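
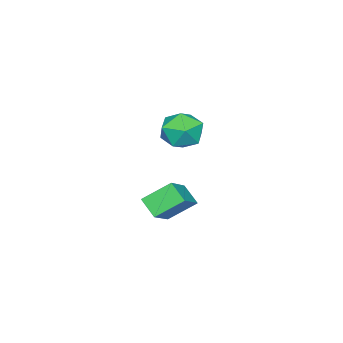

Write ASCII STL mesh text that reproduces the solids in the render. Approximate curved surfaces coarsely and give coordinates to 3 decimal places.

solid 
facet normal -0.815 -0.132 -0.564
outer loop
vertex 0.498 3.034 -2.045
vertex 0.865 4.009 -2.805
vertex 1.411 1.874 -3.093
endloop
endfacet
facet normal -0.284 -0.756 0.589
outer loop
vertex 3.115 2.151 -1.915
vertex 0.498 3.034 -2.045
vertex 1.411 1.874 -3.093
endloop
endfacet
facet normal -0.815 -0.132 -0.564
outer loop
vertex 1.411 1.874 -3.093
vertex 0.865 4.009 -2.805
vertex 1.778 2.85 -3.853
endloop
endfacet
facet normal 0.504 -0.641 -0.579
outer loop
vertex 1.778 2.85 -3.853
vertex 3.115 2.151 -1.915
vertex 1.411 1.874 -3.093
endloop
endfacet
facet normal -0.504 0.641 0.579
outer loop
vertex 0.498 3.034 -2.045
vertex 2.569 4.286 -1.627
vertex 0.865 4.009 -2.805
endloop
endfacet
facet normal -0.285 -0.757 0.589
outer loop
vertex 2.202 3.31 -0.867
vertex 0.498 3.034 -2.045
vertex 3.115 2.151 -1.915
endloop
endfacet
facet normal -0.504 0.641 0.579
outer loop
vertex 2.202 3.31 -0.867
vertex 2.569 4.286 -1.627
vertex 0.498 3.034 -2.045
endloop
endfacet
facet normal 0.284 0.756 -0.589
outer loop
vertex 0.865 4.009 -2.805
vertex 2.569 4.286 -1.627
vertex 1.778 2.85 -3.853
endloop
endfacet
facet normal 0.504 -0.641 -0.579
outer loop
vertex 3.482 3.126 -2.675
vertex 3.115 2.151 -1.915
vertex 1.778 2.85 -3.853
endloop
endfacet
facet normal 0.285 0.756 -0.589
outer loop
vertex 1.778 2.85 -3.853
vertex 2.569 4.286 -1.627
vertex 3.482 3.126 -2.675
endloop
endfacet
facet normal 0.815 0.133 0.564
outer loop
vertex 3.482 3.126 -2.675
vertex 2.202 3.31 -0.867
vertex 3.115 2.151 -1.915
endloop
endfacet
facet normal 0.815 0.132 0.564
outer loop
vertex 2.569 4.286 -1.627
vertex 2.202 3.31 -0.867
vertex 3.482 3.126 -2.675
endloop
endfacet
facet normal 0.215 0.952 0.216
outer loop
vertex 2.567 5.031 2.578
vertex 1.956 4.928 3.641
vertex 3.157 4.667 3.594
endloop
endfacet
facet normal 0.727 0.661 -0.186
outer loop
vertex 2.567 5.031 2.578
vertex 3.157 4.667 3.594
vertex 3.385 4.114 2.519
endloop
endfacet
facet normal 0.429 0.433 -0.793
outer loop
vertex 2.567 5.031 2.578
vertex 3.385 4.114 2.519
vertex 2.324 4.033 1.901
endloop
endfacet
facet normal -0.269 0.585 -0.766
outer loop
vertex 2.567 5.031 2.578
vertex 2.324 4.033 1.901
vertex 1.441 4.536 2.595
endloop
endfacet
facet normal -0.400 0.905 -0.142
outer loop
vertex 2.567 5.031 2.578
vertex 1.441 4.536 2.595
vertex 1.956 4.928 3.641
endloop
endfacet
facet normal 0.983 0.092 0.161
outer loop
vertex 3.385 4.114 2.519
vertex 3.157 4.667 3.594
vertex 3.279 3.444 3.545
endloop
endfacet
facet normal 0.154 0.564 0.811
outer loop
vertex 3.157 4.667 3.594
vertex 1.956 4.928 3.641
vertex 2.396 3.947 4.239
endloop
endfacet
facet normal -0.842 0.488 0.232
outer loop
vertex 1.956 4.928 3.641
vertex 1.441 4.536 2.595
vertex 1.335 3.866 3.621
endloop
endfacet
facet normal -0.629 -0.032 -0.777
outer loop
vertex 1.441 4.536 2.595
vertex 2.324 4.033 1.901
vertex 1.563 3.313 2.546
endloop
endfacet
facet normal 0.499 -0.277 -0.821
outer loop
vertex 2.324 4.033 1.901
vertex 3.385 4.114 2.519
vertex 2.764 3.052 2.499
endloop
endfacet
facet normal 0.269 -0.585 0.766
outer loop
vertex 2.153 2.949 3.562
vertex 3.279 3.444 3.545
vertex 2.396 3.947 4.239
endloop
endfacet
facet normal -0.429 -0.433 0.793
outer loop
vertex 2.153 2.949 3.562
vertex 2.396 3.947 4.239
vertex 1.335 3.866 3.621
endloop
endfacet
facet normal -0.727 -0.661 0.186
outer loop
vertex 2.153 2.949 3.562
vertex 1.335 3.866 3.621
vertex 1.563 3.313 2.546
endloop
endfacet
facet normal -0.215 -0.952 -0.216
outer loop
vertex 2.153 2.949 3.562
vertex 1.563 3.313 2.546
vertex 2.764 3.052 2.499
endloop
endfacet
facet normal 0.400 -0.905 0.142
outer loop
vertex 2.153 2.949 3.562
vertex 2.764 3.052 2.499
vertex 3.279 3.444 3.545
endloop
endfacet
facet normal 0.629 0.032 0.777
outer loop
vertex 2.396 3.947 4.239
vertex 3.279 3.444 3.545
vertex 3.157 4.667 3.594
endloop
endfacet
facet normal -0.499 0.277 0.821
outer loop
vertex 1.335 3.866 3.621
vertex 2.396 3.947 4.239
vertex 1.956 4.928 3.641
endloop
endfacet
facet normal -0.983 -0.092 -0.161
outer loop
vertex 1.563 3.313 2.546
vertex 1.335 3.866 3.621
vertex 1.441 4.536 2.595
endloop
endfacet
facet normal -0.154 -0.564 -0.811
outer loop
vertex 2.764 3.052 2.499
vertex 1.563 3.313 2.546
vertex 2.324 4.033 1.901
endloop
endfacet
facet normal 0.842 -0.488 -0.232
outer loop
vertex 3.279 3.444 3.545
vertex 2.764 3.052 2.499
vertex 3.385 4.114 2.519
endloop
endfacet

endsolid


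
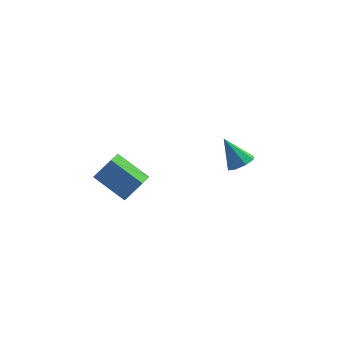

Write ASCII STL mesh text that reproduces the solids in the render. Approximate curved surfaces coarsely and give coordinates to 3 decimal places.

solid 
facet normal -0.611 -0.080 -0.788
outer loop
vertex -3.981 -3.913 1.264
vertex -3.571 -2.89 0.842
vertex -2.479 -4.95 0.205
endloop
endfacet
facet normal -0.347 -0.867 0.358
outer loop
vertex -1.569 -4.83 1.378
vertex -3.981 -3.913 1.264
vertex -2.479 -4.95 0.205
endloop
endfacet
facet normal -0.611 -0.080 -0.787
outer loop
vertex -2.479 -4.95 0.205
vertex -3.571 -2.89 0.842
vertex -2.07 -3.927 -0.217
endloop
endfacet
facet normal 0.712 -0.492 -0.502
outer loop
vertex -2.07 -3.927 -0.217
vertex -1.569 -4.83 1.378
vertex -2.479 -4.95 0.205
endloop
endfacet
facet normal -0.711 0.492 0.502
outer loop
vertex -3.981 -3.913 1.264
vertex -2.661 -2.77 2.015
vertex -3.571 -2.89 0.842
endloop
endfacet
facet normal -0.347 -0.867 0.358
outer loop
vertex -3.07 -3.793 2.437
vertex -3.981 -3.913 1.264
vertex -1.569 -4.83 1.378
endloop
endfacet
facet normal -0.711 0.492 0.502
outer loop
vertex -3.07 -3.793 2.437
vertex -2.661 -2.77 2.015
vertex -3.981 -3.913 1.264
endloop
endfacet
facet normal 0.347 0.867 -0.358
outer loop
vertex -3.571 -2.89 0.842
vertex -2.661 -2.77 2.015
vertex -2.07 -3.927 -0.217
endloop
endfacet
facet normal 0.711 -0.492 -0.502
outer loop
vertex -1.159 -3.807 0.956
vertex -1.569 -4.83 1.378
vertex -2.07 -3.927 -0.217
endloop
endfacet
facet normal 0.346 0.867 -0.358
outer loop
vertex -2.07 -3.927 -0.217
vertex -2.661 -2.77 2.015
vertex -1.159 -3.807 0.956
endloop
endfacet
facet normal 0.611 0.080 0.788
outer loop
vertex -1.159 -3.807 0.956
vertex -3.07 -3.793 2.437
vertex -1.569 -4.83 1.378
endloop
endfacet
facet normal 0.611 0.081 0.788
outer loop
vertex -2.661 -2.77 2.015
vertex -3.07 -3.793 2.437
vertex -1.159 -3.807 0.956
endloop
endfacet
facet normal 0.455 -0.416 -0.787
outer loop
vertex 4.565 -0.795 -0.747
vertex 3.932 -0.567 -1.233
vertex 4.65 -0.22 -1.002
endloop
endfacet
facet normal 0.641 0.230 0.732
outer loop
vertex 4.565 -0.795 -0.747
vertex 4.65 -0.22 -1.002
vertex 3.088 0.207 0.233
endloop
endfacet
facet normal 0.455 -0.417 -0.787
outer loop
vertex 4.65 -0.22 -1.002
vertex 3.932 -0.567 -1.233
vertex 4.314 0.152 -1.393
endloop
endfacet
facet normal 0.490 0.802 0.342
outer loop
vertex 4.65 -0.22 -1.002
vertex 4.314 0.152 -1.393
vertex 3.088 0.207 0.233
endloop
endfacet
facet normal 0.454 -0.416 -0.788
outer loop
vertex 4.314 0.152 -1.393
vertex 3.932 -0.567 -1.233
vertex 3.755 0.103 -1.689
endloop
endfacet
facet normal -0.050 0.996 -0.071
outer loop
vertex 4.314 0.152 -1.393
vertex 3.755 0.103 -1.689
vertex 3.088 0.207 0.233
endloop
endfacet
facet normal 0.454 -0.416 -0.788
outer loop
vertex 3.755 0.103 -1.689
vertex 3.932 -0.567 -1.233
vertex 3.299 -0.339 -1.718
endloop
endfacet
facet normal -0.662 0.700 -0.268
outer loop
vertex 3.755 0.103 -1.689
vertex 3.299 -0.339 -1.718
vertex 3.088 0.207 0.233
endloop
endfacet
facet normal 0.454 -0.416 -0.788
outer loop
vertex 3.299 -0.339 -1.718
vertex 3.932 -0.567 -1.233
vertex 3.214 -0.914 -1.463
endloop
endfacet
facet normal -0.987 0.088 -0.131
outer loop
vertex 3.299 -0.339 -1.718
vertex 3.214 -0.914 -1.463
vertex 3.088 0.207 0.233
endloop
endfacet
facet normal 0.454 -0.416 -0.788
outer loop
vertex 3.214 -0.914 -1.463
vertex 3.932 -0.567 -1.233
vertex 3.55 -1.286 -1.073
endloop
endfacet
facet normal -0.836 -0.484 0.258
outer loop
vertex 3.214 -0.914 -1.463
vertex 3.55 -1.286 -1.073
vertex 3.088 0.207 0.233
endloop
endfacet
facet normal 0.454 -0.417 -0.788
outer loop
vertex 3.55 -1.286 -1.073
vertex 3.932 -0.567 -1.233
vertex 4.11 -1.237 -0.776
endloop
endfacet
facet normal -0.297 -0.679 0.671
outer loop
vertex 3.55 -1.286 -1.073
vertex 4.11 -1.237 -0.776
vertex 3.088 0.207 0.233
endloop
endfacet
facet normal 0.455 -0.416 -0.787
outer loop
vertex 4.11 -1.237 -0.776
vertex 3.932 -0.567 -1.233
vertex 4.565 -0.795 -0.747
endloop
endfacet
facet normal 0.316 -0.383 0.868
outer loop
vertex 4.11 -1.237 -0.776
vertex 4.565 -0.795 -0.747
vertex 3.088 0.207 0.233
endloop
endfacet

endsolid


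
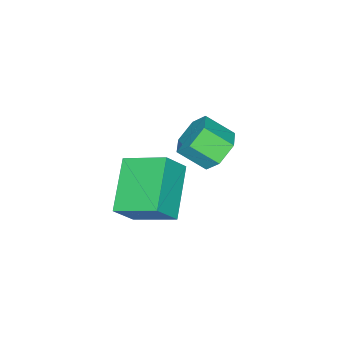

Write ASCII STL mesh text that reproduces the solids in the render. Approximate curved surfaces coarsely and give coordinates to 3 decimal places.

solid 
facet normal -0.781 -0.411 0.470
outer loop
vertex -0.349 -2.616 1.15
vertex -0.706 -1.157 1.831
vertex -1.028 -2.36 0.245
endloop
endfacet
facet normal 0.217 -0.885 -0.413
outer loop
vertex 0.526 -1.543 -0.691
vertex -0.349 -2.616 1.15
vertex -1.028 -2.36 0.245
endloop
endfacet
facet normal -0.781 -0.411 0.470
outer loop
vertex -1.028 -2.36 0.245
vertex -0.706 -1.157 1.831
vertex -1.385 -0.901 0.927
endloop
endfacet
facet normal -0.586 0.221 -0.780
outer loop
vertex -1.385 -0.901 0.927
vertex 0.526 -1.543 -0.691
vertex -1.028 -2.36 0.245
endloop
endfacet
facet normal 0.586 -0.221 0.780
outer loop
vertex -0.349 -2.616 1.15
vertex 0.848 -0.34 0.895
vertex -0.706 -1.157 1.831
endloop
endfacet
facet normal 0.216 -0.885 -0.413
outer loop
vertex 1.205 -1.799 0.213
vertex -0.349 -2.616 1.15
vertex 0.526 -1.543 -0.691
endloop
endfacet
facet normal 0.586 -0.221 0.779
outer loop
vertex 1.205 -1.799 0.213
vertex 0.848 -0.34 0.895
vertex -0.349 -2.616 1.15
endloop
endfacet
facet normal -0.216 0.885 0.413
outer loop
vertex -0.706 -1.157 1.831
vertex 0.848 -0.34 0.895
vertex -1.385 -0.901 0.927
endloop
endfacet
facet normal -0.586 0.221 -0.780
outer loop
vertex 0.169 -0.084 -0.01
vertex 0.526 -1.543 -0.691
vertex -1.385 -0.901 0.927
endloop
endfacet
facet normal -0.216 0.885 0.413
outer loop
vertex -1.385 -0.901 0.927
vertex 0.848 -0.34 0.895
vertex 0.169 -0.084 -0.01
endloop
endfacet
facet normal 0.781 0.411 -0.470
outer loop
vertex 0.169 -0.084 -0.01
vertex 1.205 -1.799 0.213
vertex 0.526 -1.543 -0.691
endloop
endfacet
facet normal 0.781 0.411 -0.470
outer loop
vertex 0.848 -0.34 0.895
vertex 1.205 -1.799 0.213
vertex 0.169 -0.084 -0.01
endloop
endfacet
facet normal -0.325 0.739 -0.590
outer loop
vertex -2.75 -0.587 0.11
vertex -3.429 -1.029 -0.07
vertex -3.43 -0.512 0.579
endloop
endfacet
facet normal 0.471 0.668 0.576
outer loop
vertex -2.75 -0.587 0.11
vertex -3.43 -0.512 0.579
vertex -2.352 -1.488 0.829
endloop
endfacet
facet normal 0.471 0.668 0.576
outer loop
vertex -2.352 -1.488 0.829
vertex -3.43 -0.512 0.579
vertex -3.033 -1.413 1.299
endloop
endfacet
facet normal 0.326 -0.738 0.590
outer loop
vertex -2.352 -1.488 0.829
vertex -3.033 -1.413 1.299
vertex -3.031 -1.931 0.65
endloop
endfacet
facet normal -0.327 0.739 -0.589
outer loop
vertex -3.43 -0.512 0.579
vertex -3.429 -1.029 -0.07
vertex -4.109 -0.955 0.4
endloop
endfacet
facet normal -0.474 0.413 0.778
outer loop
vertex -3.43 -0.512 0.579
vertex -4.109 -0.955 0.4
vertex -3.033 -1.413 1.299
endloop
endfacet
facet normal -0.475 0.412 0.778
outer loop
vertex -3.033 -1.413 1.299
vertex -4.109 -0.955 0.4
vertex -3.712 -1.856 1.119
endloop
endfacet
facet normal 0.325 -0.739 0.590
outer loop
vertex -3.033 -1.413 1.299
vertex -3.712 -1.856 1.119
vertex -3.031 -1.931 0.65
endloop
endfacet
facet normal -0.327 0.739 -0.589
outer loop
vertex -4.109 -0.955 0.4
vertex -3.429 -1.029 -0.07
vertex -4.108 -1.472 -0.249
endloop
endfacet
facet normal -0.945 -0.255 0.202
outer loop
vertex -4.109 -0.955 0.4
vertex -4.108 -1.472 -0.249
vertex -3.712 -1.856 1.119
endloop
endfacet
facet normal -0.945 -0.257 0.202
outer loop
vertex -3.712 -1.856 1.119
vertex -4.108 -1.472 -0.249
vertex -3.71 -2.373 0.47
endloop
endfacet
facet normal 0.325 -0.739 0.590
outer loop
vertex -3.712 -1.856 1.119
vertex -3.71 -2.373 0.47
vertex -3.031 -1.931 0.65
endloop
endfacet
facet normal -0.326 0.738 -0.590
outer loop
vertex -4.108 -1.472 -0.249
vertex -3.429 -1.029 -0.07
vertex -3.427 -1.547 -0.719
endloop
endfacet
facet normal -0.471 -0.668 -0.576
outer loop
vertex -4.108 -1.472 -0.249
vertex -3.427 -1.547 -0.719
vertex -3.71 -2.373 0.47
endloop
endfacet
facet normal -0.471 -0.668 -0.576
outer loop
vertex -3.71 -2.373 0.47
vertex -3.427 -1.547 -0.719
vertex -3.03 -2.448 0.001
endloop
endfacet
facet normal 0.325 -0.739 0.590
outer loop
vertex -3.71 -2.373 0.47
vertex -3.03 -2.448 0.001
vertex -3.031 -1.931 0.65
endloop
endfacet
facet normal -0.325 0.739 -0.590
outer loop
vertex -3.427 -1.547 -0.719
vertex -3.429 -1.029 -0.07
vertex -2.748 -1.104 -0.539
endloop
endfacet
facet normal 0.475 -0.412 -0.778
outer loop
vertex -3.427 -1.547 -0.719
vertex -2.748 -1.104 -0.539
vertex -3.03 -2.448 0.001
endloop
endfacet
facet normal 0.474 -0.412 -0.778
outer loop
vertex -3.03 -2.448 0.001
vertex -2.748 -1.104 -0.539
vertex -2.351 -2.005 0.18
endloop
endfacet
facet normal 0.327 -0.739 0.589
outer loop
vertex -3.03 -2.448 0.001
vertex -2.351 -2.005 0.18
vertex -3.031 -1.931 0.65
endloop
endfacet
facet normal -0.325 0.739 -0.590
outer loop
vertex -2.748 -1.104 -0.539
vertex -3.429 -1.029 -0.07
vertex -2.75 -0.587 0.11
endloop
endfacet
facet normal 0.945 0.256 -0.201
outer loop
vertex -2.748 -1.104 -0.539
vertex -2.75 -0.587 0.11
vertex -2.351 -2.005 0.18
endloop
endfacet
facet normal 0.945 0.256 -0.202
outer loop
vertex -2.351 -2.005 0.18
vertex -2.75 -0.587 0.11
vertex -2.352 -1.488 0.829
endloop
endfacet
facet normal 0.327 -0.739 0.589
outer loop
vertex -2.351 -2.005 0.18
vertex -2.352 -1.488 0.829
vertex -3.031 -1.931 0.65
endloop
endfacet

endsolid


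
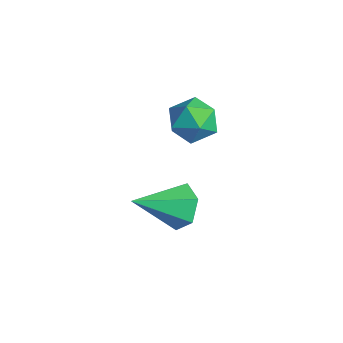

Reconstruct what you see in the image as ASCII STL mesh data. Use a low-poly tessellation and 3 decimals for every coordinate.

solid 
facet normal 0.093 0.871 -0.483
outer loop
vertex -2.199 1.591 0.355
vertex -2.655 1.287 -0.281
vertex -3.035 1.681 0.357
endloop
endfacet
facet normal 0.016 0.123 0.992
outer loop
vertex -2.199 1.591 0.355
vertex -3.035 1.681 0.357
vertex -2.825 -0.307 0.601
endloop
endfacet
facet normal 0.093 0.871 -0.482
outer loop
vertex -3.035 1.681 0.357
vertex -2.655 1.287 -0.281
vertex -3.491 1.377 -0.28
endloop
endfacet
facet normal -0.810 -0.014 0.586
outer loop
vertex -3.035 1.681 0.357
vertex -3.491 1.377 -0.28
vertex -2.825 -0.307 0.601
endloop
endfacet
facet normal 0.093 0.871 -0.482
outer loop
vertex -3.491 1.377 -0.28
vertex -2.655 1.287 -0.281
vertex -3.111 0.983 -0.918
endloop
endfacet
facet normal -0.859 -0.459 -0.228
outer loop
vertex -3.491 1.377 -0.28
vertex -3.111 0.983 -0.918
vertex -2.825 -0.307 0.601
endloop
endfacet
facet normal 0.092 0.871 -0.482
outer loop
vertex -3.111 0.983 -0.918
vertex -2.655 1.287 -0.281
vertex -2.276 0.894 -0.919
endloop
endfacet
facet normal -0.083 -0.767 -0.636
outer loop
vertex -3.111 0.983 -0.918
vertex -2.276 0.894 -0.919
vertex -2.825 -0.307 0.601
endloop
endfacet
facet normal 0.092 0.871 -0.482
outer loop
vertex -2.276 0.894 -0.919
vertex -2.655 1.287 -0.281
vertex -1.82 1.198 -0.283
endloop
endfacet
facet normal 0.741 -0.630 -0.230
outer loop
vertex -2.276 0.894 -0.919
vertex -1.82 1.198 -0.283
vertex -2.825 -0.307 0.601
endloop
endfacet
facet normal 0.092 0.871 -0.482
outer loop
vertex -1.82 1.198 -0.283
vertex -2.655 1.287 -0.281
vertex -2.199 1.591 0.355
endloop
endfacet
facet normal 0.791 -0.185 0.584
outer loop
vertex -1.82 1.198 -0.283
vertex -2.199 1.591 0.355
vertex -2.825 -0.307 0.601
endloop
endfacet
facet normal -0.966 0.034 0.255
outer loop
vertex -3.875 2.088 2.937
vertex -3.75 1.446 3.498
vertex -3.654 2.264 3.752
endloop
endfacet
facet normal -0.733 0.678 0.052
outer loop
vertex -3.875 2.088 2.937
vertex -3.654 2.264 3.752
vertex -3.294 2.703 3.103
endloop
endfacet
facet normal -0.484 0.623 -0.615
outer loop
vertex -3.875 2.088 2.937
vertex -3.294 2.703 3.103
vertex -3.167 2.156 2.449
endloop
endfacet
facet normal -0.563 -0.055 -0.825
outer loop
vertex -3.875 2.088 2.937
vertex -3.167 2.156 2.449
vertex -3.449 1.379 2.693
endloop
endfacet
facet normal -0.861 -0.419 -0.287
outer loop
vertex -3.875 2.088 2.937
vertex -3.449 1.379 2.693
vertex -3.75 1.446 3.498
endloop
endfacet
facet normal -0.189 0.859 0.476
outer loop
vertex -3.294 2.703 3.103
vertex -3.654 2.264 3.752
vertex -2.811 2.441 3.767
endloop
endfacet
facet normal -0.567 -0.183 0.803
outer loop
vertex -3.654 2.264 3.752
vertex -3.75 1.446 3.498
vertex -3.093 1.664 4.011
endloop
endfacet
facet normal -0.397 -0.915 -0.072
outer loop
vertex -3.75 1.446 3.498
vertex -3.449 1.379 2.693
vertex -2.966 1.117 3.357
endloop
endfacet
facet normal 0.085 -0.327 -0.941
outer loop
vertex -3.449 1.379 2.693
vertex -3.167 2.156 2.449
vertex -2.606 1.556 2.708
endloop
endfacet
facet normal 0.215 0.769 -0.602
outer loop
vertex -3.167 2.156 2.449
vertex -3.294 2.703 3.103
vertex -2.51 2.374 2.962
endloop
endfacet
facet normal 0.563 0.055 0.825
outer loop
vertex -2.385 1.732 3.523
vertex -2.811 2.441 3.767
vertex -3.093 1.664 4.011
endloop
endfacet
facet normal 0.484 -0.623 0.615
outer loop
vertex -2.385 1.732 3.523
vertex -3.093 1.664 4.011
vertex -2.966 1.117 3.357
endloop
endfacet
facet normal 0.733 -0.678 -0.052
outer loop
vertex -2.385 1.732 3.523
vertex -2.966 1.117 3.357
vertex -2.606 1.556 2.708
endloop
endfacet
facet normal 0.966 -0.034 -0.255
outer loop
vertex -2.385 1.732 3.523
vertex -2.606 1.556 2.708
vertex -2.51 2.374 2.962
endloop
endfacet
facet normal 0.861 0.419 0.287
outer loop
vertex -2.385 1.732 3.523
vertex -2.51 2.374 2.962
vertex -2.811 2.441 3.767
endloop
endfacet
facet normal -0.085 0.327 0.941
outer loop
vertex -3.093 1.664 4.011
vertex -2.811 2.441 3.767
vertex -3.654 2.264 3.752
endloop
endfacet
facet normal -0.215 -0.769 0.602
outer loop
vertex -2.966 1.117 3.357
vertex -3.093 1.664 4.011
vertex -3.75 1.446 3.498
endloop
endfacet
facet normal 0.189 -0.859 -0.476
outer loop
vertex -2.606 1.556 2.708
vertex -2.966 1.117 3.357
vertex -3.449 1.379 2.693
endloop
endfacet
facet normal 0.567 0.183 -0.803
outer loop
vertex -2.51 2.374 2.962
vertex -2.606 1.556 2.708
vertex -3.167 2.156 2.449
endloop
endfacet
facet normal 0.397 0.915 0.072
outer loop
vertex -2.811 2.441 3.767
vertex -2.51 2.374 2.962
vertex -3.294 2.703 3.103
endloop
endfacet

endsolid


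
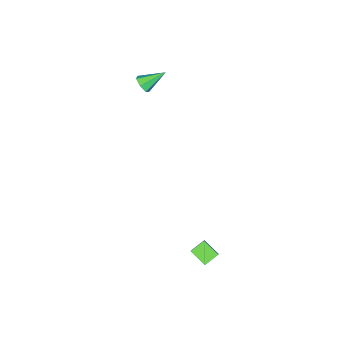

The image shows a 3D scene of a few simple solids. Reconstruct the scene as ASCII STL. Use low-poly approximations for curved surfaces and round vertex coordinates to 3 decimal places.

solid 
facet normal 0.576 -0.617 -0.536
outer loop
vertex -1.954 -3.1 1.04
vertex -2.31 -3.498 1.116
vertex -2.292 -3.135 0.717
endloop
endfacet
facet normal 0.163 0.948 -0.273
outer loop
vertex -1.954 -3.1 1.04
vertex -2.292 -3.135 0.717
vertex -3.07 -2.682 1.824
endloop
endfacet
facet normal 0.574 -0.618 -0.537
outer loop
vertex -2.292 -3.135 0.717
vertex -2.31 -3.498 1.116
vertex -2.644 -3.443 0.695
endloop
endfacet
facet normal -0.502 0.617 -0.606
outer loop
vertex -2.292 -3.135 0.717
vertex -2.644 -3.443 0.695
vertex -3.07 -2.682 1.824
endloop
endfacet
facet normal 0.575 -0.618 -0.537
outer loop
vertex -2.644 -3.443 0.695
vertex -2.31 -3.498 1.116
vertex -2.745 -3.793 0.99
endloop
endfacet
facet normal -0.939 -0.018 -0.343
outer loop
vertex -2.644 -3.443 0.695
vertex -2.745 -3.793 0.99
vertex -3.07 -2.682 1.824
endloop
endfacet
facet normal 0.575 -0.618 -0.536
outer loop
vertex -2.745 -3.793 0.99
vertex -2.31 -3.498 1.116
vertex -2.519 -3.921 1.38
endloop
endfacet
facet normal -0.819 -0.478 0.318
outer loop
vertex -2.745 -3.793 0.99
vertex -2.519 -3.921 1.38
vertex -3.07 -2.682 1.824
endloop
endfacet
facet normal 0.576 -0.618 -0.534
outer loop
vertex -2.519 -3.921 1.38
vertex -2.31 -3.498 1.116
vertex -2.136 -3.73 1.572
endloop
endfacet
facet normal -0.232 -0.418 0.878
outer loop
vertex -2.519 -3.921 1.38
vertex -2.136 -3.73 1.572
vertex -3.07 -2.682 1.824
endloop
endfacet
facet normal 0.575 -0.620 -0.535
outer loop
vertex -2.136 -3.73 1.572
vertex -2.31 -3.498 1.116
vertex -1.884 -3.365 1.42
endloop
endfacet
facet normal 0.381 0.119 0.917
outer loop
vertex -2.136 -3.73 1.572
vertex -1.884 -3.365 1.42
vertex -3.07 -2.682 1.824
endloop
endfacet
facet normal 0.576 -0.617 -0.536
outer loop
vertex -1.884 -3.365 1.42
vertex -2.31 -3.498 1.116
vertex -1.954 -3.1 1.04
endloop
endfacet
facet normal 0.556 0.726 0.404
outer loop
vertex -1.884 -3.365 1.42
vertex -1.954 -3.1 1.04
vertex -3.07 -2.682 1.824
endloop
endfacet
facet normal -0.593 -0.319 -0.739
outer loop
vertex 2.471 2.726 -3.411
vertex 2.607 3.545 -3.873
vertex 3.105 2.411 -3.784
endloop
endfacet
facet normal -0.142 -0.862 0.487
outer loop
vertex 3.633 2.695 -3.127
vertex 2.471 2.726 -3.411
vertex 3.105 2.411 -3.784
endloop
endfacet
facet normal -0.594 -0.319 -0.739
outer loop
vertex 3.105 2.411 -3.784
vertex 2.607 3.545 -3.873
vertex 3.24 3.23 -4.246
endloop
endfacet
facet normal 0.792 -0.394 -0.466
outer loop
vertex 3.24 3.23 -4.246
vertex 3.633 2.695 -3.127
vertex 3.105 2.411 -3.784
endloop
endfacet
facet normal -0.792 0.394 0.466
outer loop
vertex 2.471 2.726 -3.411
vertex 3.135 3.829 -3.216
vertex 2.607 3.545 -3.873
endloop
endfacet
facet normal -0.142 -0.862 0.487
outer loop
vertex 3.0 3.01 -2.754
vertex 2.471 2.726 -3.411
vertex 3.633 2.695 -3.127
endloop
endfacet
facet normal -0.792 0.394 0.467
outer loop
vertex 3.0 3.01 -2.754
vertex 3.135 3.829 -3.216
vertex 2.471 2.726 -3.411
endloop
endfacet
facet normal 0.142 0.862 -0.487
outer loop
vertex 2.607 3.545 -3.873
vertex 3.135 3.829 -3.216
vertex 3.24 3.23 -4.246
endloop
endfacet
facet normal 0.791 -0.395 -0.467
outer loop
vertex 3.769 3.514 -3.589
vertex 3.633 2.695 -3.127
vertex 3.24 3.23 -4.246
endloop
endfacet
facet normal 0.142 0.862 -0.487
outer loop
vertex 3.24 3.23 -4.246
vertex 3.135 3.829 -3.216
vertex 3.769 3.514 -3.589
endloop
endfacet
facet normal 0.594 0.318 0.739
outer loop
vertex 3.769 3.514 -3.589
vertex 3.0 3.01 -2.754
vertex 3.633 2.695 -3.127
endloop
endfacet
facet normal 0.593 0.319 0.739
outer loop
vertex 3.135 3.829 -3.216
vertex 3.0 3.01 -2.754
vertex 3.769 3.514 -3.589
endloop
endfacet

endsolid


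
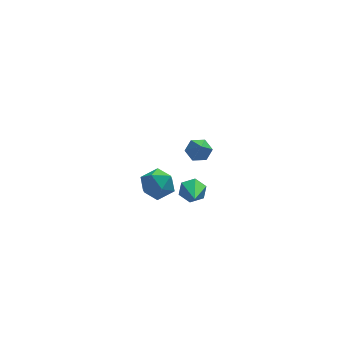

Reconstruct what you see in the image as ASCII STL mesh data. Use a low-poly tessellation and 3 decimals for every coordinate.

solid 
facet normal -0.987 0.043 -0.153
outer loop
vertex -2.19 1.494 -4.262
vertex -2.328 0.901 -3.538
vertex -2.311 1.835 -3.388
endloop
endfacet
facet normal -0.673 0.653 -0.348
outer loop
vertex -2.19 1.494 -4.262
vertex -2.311 1.835 -3.388
vertex -1.653 2.211 -3.956
endloop
endfacet
facet normal -0.186 0.500 -0.846
outer loop
vertex -2.19 1.494 -4.262
vertex -1.653 2.211 -3.956
vertex -1.264 1.509 -4.457
endloop
endfacet
facet normal -0.199 -0.204 -0.959
outer loop
vertex -2.19 1.494 -4.262
vertex -1.264 1.509 -4.457
vertex -1.681 0.699 -4.198
endloop
endfacet
facet normal -0.694 -0.487 -0.531
outer loop
vertex -2.19 1.494 -4.262
vertex -1.681 0.699 -4.198
vertex -2.328 0.901 -3.538
endloop
endfacet
facet normal -0.333 0.917 0.221
outer loop
vertex -1.653 2.211 -3.956
vertex -2.311 1.835 -3.388
vertex -1.459 2.061 -3.042
endloop
endfacet
facet normal -0.841 -0.071 0.536
outer loop
vertex -2.311 1.835 -3.388
vertex -2.328 0.901 -3.538
vertex -1.876 1.251 -2.783
endloop
endfacet
facet normal -0.366 -0.928 -0.075
outer loop
vertex -2.328 0.901 -3.538
vertex -1.681 0.699 -4.198
vertex -1.487 0.549 -3.284
endloop
endfacet
facet normal 0.436 -0.470 -0.767
outer loop
vertex -1.681 0.699 -4.198
vertex -1.264 1.509 -4.457
vertex -0.829 0.925 -3.852
endloop
endfacet
facet normal 0.457 0.670 -0.584
outer loop
vertex -1.264 1.509 -4.457
vertex -1.653 2.211 -3.956
vertex -0.812 1.859 -3.702
endloop
endfacet
facet normal 0.199 0.204 0.959
outer loop
vertex -0.95 1.266 -2.978
vertex -1.459 2.061 -3.042
vertex -1.876 1.251 -2.783
endloop
endfacet
facet normal 0.186 -0.500 0.846
outer loop
vertex -0.95 1.266 -2.978
vertex -1.876 1.251 -2.783
vertex -1.487 0.549 -3.284
endloop
endfacet
facet normal 0.673 -0.653 0.348
outer loop
vertex -0.95 1.266 -2.978
vertex -1.487 0.549 -3.284
vertex -0.829 0.925 -3.852
endloop
endfacet
facet normal 0.987 -0.043 0.153
outer loop
vertex -0.95 1.266 -2.978
vertex -0.829 0.925 -3.852
vertex -0.812 1.859 -3.702
endloop
endfacet
facet normal 0.694 0.487 0.531
outer loop
vertex -0.95 1.266 -2.978
vertex -0.812 1.859 -3.702
vertex -1.459 2.061 -3.042
endloop
endfacet
facet normal -0.436 0.470 0.767
outer loop
vertex -1.876 1.251 -2.783
vertex -1.459 2.061 -3.042
vertex -2.311 1.835 -3.388
endloop
endfacet
facet normal -0.457 -0.670 0.584
outer loop
vertex -1.487 0.549 -3.284
vertex -1.876 1.251 -2.783
vertex -2.328 0.901 -3.538
endloop
endfacet
facet normal 0.333 -0.917 -0.221
outer loop
vertex -0.829 0.925 -3.852
vertex -1.487 0.549 -3.284
vertex -1.681 0.699 -4.198
endloop
endfacet
facet normal 0.841 0.071 -0.536
outer loop
vertex -0.812 1.859 -3.702
vertex -0.829 0.925 -3.852
vertex -1.264 1.509 -4.457
endloop
endfacet
facet normal 0.366 0.928 0.075
outer loop
vertex -1.459 2.061 -3.042
vertex -0.812 1.859 -3.702
vertex -1.653 2.211 -3.956
endloop
endfacet
facet normal 0.028 0.660 -0.750
outer loop
vertex 0.052 -2.116 2.494
vertex -0.29 -2.498 2.145
vertex -0.567 -2.076 2.506
endloop
endfacet
facet normal 0.047 0.462 0.886
outer loop
vertex 0.052 -2.116 2.494
vertex -0.567 -2.076 2.506
vertex -0.33 -3.422 3.195
endloop
endfacet
facet normal 0.029 0.661 -0.750
outer loop
vertex -0.567 -2.076 2.506
vertex -0.29 -2.498 2.145
vertex -0.909 -2.457 2.157
endloop
endfacet
facet normal -0.788 0.165 0.593
outer loop
vertex -0.567 -2.076 2.506
vertex -0.909 -2.457 2.157
vertex -0.33 -3.422 3.195
endloop
endfacet
facet normal 0.029 0.661 -0.750
outer loop
vertex -0.909 -2.457 2.157
vertex -0.29 -2.498 2.145
vertex -0.632 -2.879 1.796
endloop
endfacet
facet normal -0.845 -0.534 -0.025
outer loop
vertex -0.909 -2.457 2.157
vertex -0.632 -2.879 1.796
vertex -0.33 -3.422 3.195
endloop
endfacet
facet normal 0.028 0.661 -0.750
outer loop
vertex -0.632 -2.879 1.796
vertex -0.29 -2.498 2.145
vertex -0.013 -2.919 1.784
endloop
endfacet
facet normal -0.067 -0.935 -0.348
outer loop
vertex -0.632 -2.879 1.796
vertex -0.013 -2.919 1.784
vertex -0.33 -3.422 3.195
endloop
endfacet
facet normal 0.028 0.661 -0.750
outer loop
vertex -0.013 -2.919 1.784
vertex -0.29 -2.498 2.145
vertex 0.329 -2.538 2.133
endloop
endfacet
facet normal 0.768 -0.639 -0.055
outer loop
vertex -0.013 -2.919 1.784
vertex 0.329 -2.538 2.133
vertex -0.33 -3.422 3.195
endloop
endfacet
facet normal 0.028 0.660 -0.750
outer loop
vertex 0.329 -2.538 2.133
vertex -0.29 -2.498 2.145
vertex 0.052 -2.116 2.494
endloop
endfacet
facet normal 0.825 0.060 0.562
outer loop
vertex 0.329 -2.538 2.133
vertex 0.052 -2.116 2.494
vertex -0.33 -3.422 3.195
endloop
endfacet
facet normal 0.098 0.863 -0.496
outer loop
vertex 0.116 -1.623 -2.173
vertex -0.358 -1.348 -1.788
vertex 0.286 -1.315 -1.603
endloop
endfacet
facet normal 0.901 -0.432 -0.035
outer loop
vertex 0.116 -1.623 -2.173
vertex 0.286 -1.315 -1.603
vertex -0.562 -3.152 -0.752
endloop
endfacet
facet normal 0.098 0.863 -0.495
outer loop
vertex 0.286 -1.315 -1.603
vertex -0.358 -1.348 -1.788
vertex -0.188 -1.04 -1.217
endloop
endfacet
facet normal 0.649 0.052 0.759
outer loop
vertex 0.286 -1.315 -1.603
vertex -0.188 -1.04 -1.217
vertex -0.562 -3.152 -0.752
endloop
endfacet
facet normal 0.098 0.863 -0.495
outer loop
vertex -0.188 -1.04 -1.217
vertex -0.358 -1.348 -1.788
vertex -0.831 -1.073 -1.402
endloop
endfacet
facet normal -0.279 0.253 0.926
outer loop
vertex -0.188 -1.04 -1.217
vertex -0.831 -1.073 -1.402
vertex -0.562 -3.152 -0.752
endloop
endfacet
facet normal 0.098 0.863 -0.495
outer loop
vertex -0.831 -1.073 -1.402
vertex -0.358 -1.348 -1.788
vertex -1.001 -1.381 -1.973
endloop
endfacet
facet normal -0.954 -0.030 0.300
outer loop
vertex -0.831 -1.073 -1.402
vertex -1.001 -1.381 -1.973
vertex -0.562 -3.152 -0.752
endloop
endfacet
facet normal 0.098 0.863 -0.495
outer loop
vertex -1.001 -1.381 -1.973
vertex -0.358 -1.348 -1.788
vertex -0.527 -1.656 -2.358
endloop
endfacet
facet normal -0.700 -0.515 -0.495
outer loop
vertex -1.001 -1.381 -1.973
vertex -0.527 -1.656 -2.358
vertex -0.562 -3.152 -0.752
endloop
endfacet
facet normal 0.098 0.863 -0.495
outer loop
vertex -0.527 -1.656 -2.358
vertex -0.358 -1.348 -1.788
vertex 0.116 -1.623 -2.173
endloop
endfacet
facet normal 0.227 -0.715 -0.661
outer loop
vertex -0.527 -1.656 -2.358
vertex 0.116 -1.623 -2.173
vertex -0.562 -3.152 -0.752
endloop
endfacet

endsolid


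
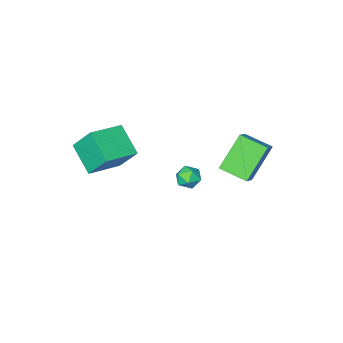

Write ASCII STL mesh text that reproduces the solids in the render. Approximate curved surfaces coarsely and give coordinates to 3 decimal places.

solid 
facet normal -0.972 -0.107 -0.211
outer loop
vertex 2.993 -1.129 1.037
vertex 2.598 -0.211 2.388
vertex 3.044 0.317 0.07
endloop
endfacet
facet normal 0.235 -0.546 -0.804
outer loop
vertex 4.802 0.511 0.452
vertex 2.993 -1.129 1.037
vertex 3.044 0.317 0.07
endloop
endfacet
facet normal -0.972 -0.107 -0.211
outer loop
vertex 3.044 0.317 0.07
vertex 2.598 -0.211 2.388
vertex 2.649 1.234 1.421
endloop
endfacet
facet normal 0.029 0.831 -0.556
outer loop
vertex 2.649 1.234 1.421
vertex 4.802 0.511 0.452
vertex 3.044 0.317 0.07
endloop
endfacet
facet normal -0.029 -0.831 0.556
outer loop
vertex 2.993 -1.129 1.037
vertex 4.356 -0.017 2.77
vertex 2.598 -0.211 2.388
endloop
endfacet
facet normal 0.235 -0.546 -0.804
outer loop
vertex 4.751 -0.934 1.419
vertex 2.993 -1.129 1.037
vertex 4.802 0.511 0.452
endloop
endfacet
facet normal -0.029 -0.831 0.556
outer loop
vertex 4.751 -0.934 1.419
vertex 4.356 -0.017 2.77
vertex 2.993 -1.129 1.037
endloop
endfacet
facet normal -0.235 0.546 0.804
outer loop
vertex 2.598 -0.211 2.388
vertex 4.356 -0.017 2.77
vertex 2.649 1.234 1.421
endloop
endfacet
facet normal 0.029 0.831 -0.556
outer loop
vertex 4.407 1.429 1.803
vertex 4.802 0.511 0.452
vertex 2.649 1.234 1.421
endloop
endfacet
facet normal -0.235 0.546 0.804
outer loop
vertex 2.649 1.234 1.421
vertex 4.356 -0.017 2.77
vertex 4.407 1.429 1.803
endloop
endfacet
facet normal 0.972 0.107 0.211
outer loop
vertex 4.407 1.429 1.803
vertex 4.751 -0.934 1.419
vertex 4.802 0.511 0.452
endloop
endfacet
facet normal 0.972 0.107 0.211
outer loop
vertex 4.356 -0.017 2.77
vertex 4.751 -0.934 1.419
vertex 4.407 1.429 1.803
endloop
endfacet
facet normal -0.001 0.861 0.509
outer loop
vertex -0.631 1.494 -1.871
vertex -0.36 1.169 -1.321
vertex 0.058 1.452 -1.798
endloop
endfacet
facet normal 0.080 0.978 -0.191
outer loop
vertex -0.631 1.494 -1.871
vertex 0.058 1.452 -1.798
vertex -0.231 1.354 -2.421
endloop
endfacet
facet normal -0.483 0.698 -0.529
outer loop
vertex -0.631 1.494 -1.871
vertex -0.231 1.354 -2.421
vertex -0.828 1.011 -2.329
endloop
endfacet
facet normal -0.912 0.408 -0.038
outer loop
vertex -0.631 1.494 -1.871
vertex -0.828 1.011 -2.329
vertex -0.907 0.897 -1.649
endloop
endfacet
facet normal -0.615 0.508 0.603
outer loop
vertex -0.631 1.494 -1.871
vertex -0.907 0.897 -1.649
vertex -0.36 1.169 -1.321
endloop
endfacet
facet normal 0.663 0.628 -0.407
outer loop
vertex -0.231 1.354 -2.421
vertex 0.058 1.452 -1.798
vertex 0.287 0.943 -2.211
endloop
endfacet
facet normal 0.531 0.439 0.725
outer loop
vertex 0.058 1.452 -1.798
vertex -0.36 1.169 -1.321
vertex 0.208 0.829 -1.531
endloop
endfacet
facet normal -0.461 -0.132 0.878
outer loop
vertex -0.36 1.169 -1.321
vertex -0.907 0.897 -1.649
vertex -0.389 0.486 -1.439
endloop
endfacet
facet normal -0.942 -0.295 -0.159
outer loop
vertex -0.907 0.897 -1.649
vertex -0.828 1.011 -2.329
vertex -0.678 0.388 -2.062
endloop
endfacet
facet normal -0.247 0.175 -0.953
outer loop
vertex -0.828 1.011 -2.329
vertex -0.231 1.354 -2.421
vertex -0.26 0.671 -2.539
endloop
endfacet
facet normal 0.912 -0.408 0.038
outer loop
vertex 0.011 0.346 -1.989
vertex 0.287 0.943 -2.211
vertex 0.208 0.829 -1.531
endloop
endfacet
facet normal 0.483 -0.698 0.529
outer loop
vertex 0.011 0.346 -1.989
vertex 0.208 0.829 -1.531
vertex -0.389 0.486 -1.439
endloop
endfacet
facet normal -0.080 -0.978 0.191
outer loop
vertex 0.011 0.346 -1.989
vertex -0.389 0.486 -1.439
vertex -0.678 0.388 -2.062
endloop
endfacet
facet normal 0.001 -0.861 -0.509
outer loop
vertex 0.011 0.346 -1.989
vertex -0.678 0.388 -2.062
vertex -0.26 0.671 -2.539
endloop
endfacet
facet normal 0.615 -0.508 -0.603
outer loop
vertex 0.011 0.346 -1.989
vertex -0.26 0.671 -2.539
vertex 0.287 0.943 -2.211
endloop
endfacet
facet normal 0.942 0.295 0.159
outer loop
vertex 0.208 0.829 -1.531
vertex 0.287 0.943 -2.211
vertex 0.058 1.452 -1.798
endloop
endfacet
facet normal 0.247 -0.175 0.953
outer loop
vertex -0.389 0.486 -1.439
vertex 0.208 0.829 -1.531
vertex -0.36 1.169 -1.321
endloop
endfacet
facet normal -0.663 -0.628 0.407
outer loop
vertex -0.678 0.388 -2.062
vertex -0.389 0.486 -1.439
vertex -0.907 0.897 -1.649
endloop
endfacet
facet normal -0.531 -0.439 -0.725
outer loop
vertex -0.26 0.671 -2.539
vertex -0.678 0.388 -2.062
vertex -0.828 1.011 -2.329
endloop
endfacet
facet normal 0.461 0.132 -0.878
outer loop
vertex 0.287 0.943 -2.211
vertex -0.26 0.671 -2.539
vertex -0.231 1.354 -2.421
endloop
endfacet
facet normal -0.623 -0.120 0.773
outer loop
vertex -1.44 3.363 2.353
vertex -2.112 4.588 2.002
vertex -2.15 2.784 1.691
endloop
endfacet
facet normal 0.467 -0.850 0.243
outer loop
vertex -0.868 3.032 0.098
vertex -1.44 3.363 2.353
vertex -2.15 2.784 1.691
endloop
endfacet
facet normal -0.623 -0.120 0.773
outer loop
vertex -2.15 2.784 1.691
vertex -2.112 4.588 2.002
vertex -2.822 4.009 1.34
endloop
endfacet
facet normal -0.628 -0.512 -0.585
outer loop
vertex -2.822 4.009 1.34
vertex -0.868 3.032 0.098
vertex -2.15 2.784 1.691
endloop
endfacet
facet normal 0.628 0.512 0.585
outer loop
vertex -1.44 3.363 2.353
vertex -0.83 4.836 0.409
vertex -2.112 4.588 2.002
endloop
endfacet
facet normal 0.467 -0.850 0.243
outer loop
vertex -0.158 3.611 0.76
vertex -1.44 3.363 2.353
vertex -0.868 3.032 0.098
endloop
endfacet
facet normal 0.628 0.512 0.585
outer loop
vertex -0.158 3.611 0.76
vertex -0.83 4.836 0.409
vertex -1.44 3.363 2.353
endloop
endfacet
facet normal -0.467 0.850 -0.243
outer loop
vertex -2.112 4.588 2.002
vertex -0.83 4.836 0.409
vertex -2.822 4.009 1.34
endloop
endfacet
facet normal -0.628 -0.512 -0.585
outer loop
vertex -1.54 4.257 -0.253
vertex -0.868 3.032 0.098
vertex -2.822 4.009 1.34
endloop
endfacet
facet normal -0.467 0.850 -0.243
outer loop
vertex -2.822 4.009 1.34
vertex -0.83 4.836 0.409
vertex -1.54 4.257 -0.253
endloop
endfacet
facet normal 0.623 0.120 -0.773
outer loop
vertex -1.54 4.257 -0.253
vertex -0.158 3.611 0.76
vertex -0.868 3.032 0.098
endloop
endfacet
facet normal 0.623 0.120 -0.773
outer loop
vertex -0.83 4.836 0.409
vertex -0.158 3.611 0.76
vertex -1.54 4.257 -0.253
endloop
endfacet

endsolid


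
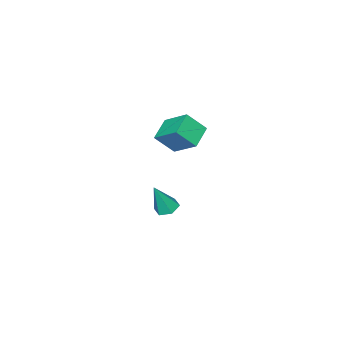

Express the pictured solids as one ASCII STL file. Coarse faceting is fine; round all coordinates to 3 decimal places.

solid 
facet normal -0.498 0.486 -0.718
outer loop
vertex -2.017 2.516 3.305
vertex -0.778 2.936 2.729
vertex -1.99 1.034 2.283
endloop
endfacet
facet normal -0.867 -0.294 0.403
outer loop
vertex -1.262 0.324 3.331
vertex -2.017 2.516 3.305
vertex -1.99 1.034 2.283
endloop
endfacet
facet normal -0.498 0.486 -0.718
outer loop
vertex -1.99 1.034 2.283
vertex -0.778 2.936 2.729
vertex -0.75 1.454 1.707
endloop
endfacet
facet normal 0.015 -0.823 -0.568
outer loop
vertex -0.75 1.454 1.707
vertex -1.262 0.324 3.331
vertex -1.99 1.034 2.283
endloop
endfacet
facet normal -0.015 0.823 0.568
outer loop
vertex -2.017 2.516 3.305
vertex -0.05 2.226 3.777
vertex -0.778 2.936 2.729
endloop
endfacet
facet normal -0.867 -0.294 0.402
outer loop
vertex -1.29 1.806 4.353
vertex -2.017 2.516 3.305
vertex -1.262 0.324 3.331
endloop
endfacet
facet normal -0.015 0.823 0.568
outer loop
vertex -1.29 1.806 4.353
vertex -0.05 2.226 3.777
vertex -2.017 2.516 3.305
endloop
endfacet
facet normal 0.867 0.294 -0.403
outer loop
vertex -0.778 2.936 2.729
vertex -0.05 2.226 3.777
vertex -0.75 1.454 1.707
endloop
endfacet
facet normal 0.015 -0.823 -0.568
outer loop
vertex -0.023 0.744 2.755
vertex -1.262 0.324 3.331
vertex -0.75 1.454 1.707
endloop
endfacet
facet normal 0.867 0.293 -0.403
outer loop
vertex -0.75 1.454 1.707
vertex -0.05 2.226 3.777
vertex -0.023 0.744 2.755
endloop
endfacet
facet normal 0.498 -0.486 0.718
outer loop
vertex -0.023 0.744 2.755
vertex -1.29 1.806 4.353
vertex -1.262 0.324 3.331
endloop
endfacet
facet normal 0.498 -0.486 0.718
outer loop
vertex -0.05 2.226 3.777
vertex -1.29 1.806 4.353
vertex -0.023 0.744 2.755
endloop
endfacet
facet normal -0.379 0.126 -0.917
outer loop
vertex -1.375 -0.223 -4.244
vertex -2.05 -0.287 -3.974
vertex -1.734 0.37 -4.014
endloop
endfacet
facet normal 0.863 0.503 0.049
outer loop
vertex -1.375 -0.223 -4.244
vertex -1.734 0.37 -4.014
vertex -1.31 -0.533 -2.186
endloop
endfacet
facet normal -0.379 0.127 -0.917
outer loop
vertex -1.734 0.37 -4.014
vertex -2.05 -0.287 -3.974
vertex -2.408 0.306 -3.744
endloop
endfacet
facet normal 0.085 0.901 0.425
outer loop
vertex -1.734 0.37 -4.014
vertex -2.408 0.306 -3.744
vertex -1.31 -0.533 -2.186
endloop
endfacet
facet normal -0.380 0.126 -0.916
outer loop
vertex -2.408 0.306 -3.744
vertex -2.05 -0.287 -3.974
vertex -2.725 -0.351 -3.703
endloop
endfacet
facet normal -0.660 0.360 0.659
outer loop
vertex -2.408 0.306 -3.744
vertex -2.725 -0.351 -3.703
vertex -1.31 -0.533 -2.186
endloop
endfacet
facet normal -0.380 0.126 -0.916
outer loop
vertex -2.725 -0.351 -3.703
vertex -2.05 -0.287 -3.974
vertex -2.367 -0.943 -3.933
endloop
endfacet
facet normal -0.629 -0.581 0.517
outer loop
vertex -2.725 -0.351 -3.703
vertex -2.367 -0.943 -3.933
vertex -1.31 -0.533 -2.186
endloop
endfacet
facet normal -0.380 0.126 -0.916
outer loop
vertex -2.367 -0.943 -3.933
vertex -2.05 -0.287 -3.974
vertex -1.692 -0.88 -4.204
endloop
endfacet
facet normal 0.148 -0.979 0.140
outer loop
vertex -2.367 -0.943 -3.933
vertex -1.692 -0.88 -4.204
vertex -1.31 -0.533 -2.186
endloop
endfacet
facet normal -0.379 0.127 -0.917
outer loop
vertex -1.692 -0.88 -4.204
vertex -2.05 -0.287 -3.974
vertex -1.375 -0.223 -4.244
endloop
endfacet
facet normal 0.894 -0.437 -0.094
outer loop
vertex -1.692 -0.88 -4.204
vertex -1.375 -0.223 -4.244
vertex -1.31 -0.533 -2.186
endloop
endfacet

endsolid


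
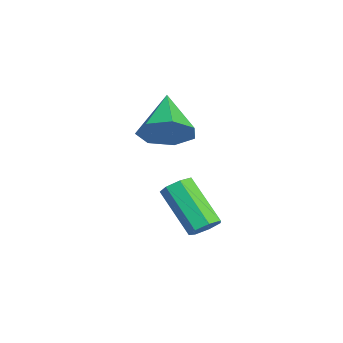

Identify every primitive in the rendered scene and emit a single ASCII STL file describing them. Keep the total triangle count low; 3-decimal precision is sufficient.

solid 
facet normal 0.829 -0.079 -0.554
outer loop
vertex -2.374 0.312 3.621
vertex -2.917 0.17 2.829
vertex -2.591 1.007 3.197
endloop
endfacet
facet normal 0.079 0.537 0.840
outer loop
vertex -2.374 0.312 3.621
vertex -2.591 1.007 3.197
vertex -4.383 0.31 3.811
endloop
endfacet
facet normal 0.828 -0.079 -0.555
outer loop
vertex -2.591 1.007 3.197
vertex -2.917 0.17 2.829
vertex -3.054 1.071 2.497
endloop
endfacet
facet normal -0.270 0.926 0.263
outer loop
vertex -2.591 1.007 3.197
vertex -3.054 1.071 2.497
vertex -4.383 0.31 3.811
endloop
endfacet
facet normal 0.829 -0.078 -0.554
outer loop
vertex -3.054 1.071 2.497
vertex -2.917 0.17 2.829
vertex -3.413 0.457 2.047
endloop
endfacet
facet normal -0.692 0.644 -0.327
outer loop
vertex -3.054 1.071 2.497
vertex -3.413 0.457 2.047
vertex -4.383 0.31 3.811
endloop
endfacet
facet normal 0.828 -0.079 -0.554
outer loop
vertex -3.413 0.457 2.047
vertex -2.917 0.17 2.829
vertex -3.399 -0.373 2.186
endloop
endfacet
facet normal -0.869 -0.096 -0.486
outer loop
vertex -3.413 0.457 2.047
vertex -3.399 -0.373 2.186
vertex -4.383 0.31 3.811
endloop
endfacet
facet normal 0.828 -0.078 -0.555
outer loop
vertex -3.399 -0.373 2.186
vertex -2.917 0.17 2.829
vertex -3.021 -0.794 2.81
endloop
endfacet
facet normal -0.668 -0.739 -0.094
outer loop
vertex -3.399 -0.373 2.186
vertex -3.021 -0.794 2.81
vertex -4.383 0.31 3.811
endloop
endfacet
facet normal 0.828 -0.078 -0.555
outer loop
vertex -3.021 -0.794 2.81
vertex -2.917 0.17 2.829
vertex -2.565 -0.489 3.448
endloop
endfacet
facet normal -0.240 -0.798 0.553
outer loop
vertex -3.021 -0.794 2.81
vertex -2.565 -0.489 3.448
vertex -4.383 0.31 3.811
endloop
endfacet
facet normal 0.829 -0.078 -0.554
outer loop
vertex -2.565 -0.489 3.448
vertex -2.917 0.17 2.829
vertex -2.374 0.312 3.621
endloop
endfacet
facet normal 0.092 -0.231 0.969
outer loop
vertex -2.565 -0.489 3.448
vertex -2.374 0.312 3.621
vertex -4.383 0.31 3.811
endloop
endfacet
facet normal 0.619 0.413 -0.668
outer loop
vertex 0.711 1.133 0.838
vertex 0.325 1.064 0.438
vertex 0.401 1.502 0.779
endloop
endfacet
facet normal 0.458 0.502 0.734
outer loop
vertex 0.711 1.133 0.838
vertex 0.401 1.502 0.779
vertex -0.439 0.365 2.081
endloop
endfacet
facet normal 0.457 0.503 0.734
outer loop
vertex -0.439 0.365 2.081
vertex 0.401 1.502 0.779
vertex -0.75 0.734 2.022
endloop
endfacet
facet normal -0.618 -0.414 0.669
outer loop
vertex -0.439 0.365 2.081
vertex -0.75 0.734 2.022
vertex -0.825 0.296 1.682
endloop
endfacet
facet normal 0.619 0.413 -0.668
outer loop
vertex 0.401 1.502 0.779
vertex 0.325 1.064 0.438
vertex 0.034 1.542 0.464
endloop
endfacet
facet normal -0.213 0.907 0.363
outer loop
vertex 0.401 1.502 0.779
vertex 0.034 1.542 0.464
vertex -0.75 0.734 2.022
endloop
endfacet
facet normal -0.215 0.907 0.362
outer loop
vertex -0.75 0.734 2.022
vertex 0.034 1.542 0.464
vertex -1.117 0.773 1.707
endloop
endfacet
facet normal -0.618 -0.413 0.669
outer loop
vertex -0.75 0.734 2.022
vertex -1.117 0.773 1.707
vertex -0.825 0.296 1.682
endloop
endfacet
facet normal 0.619 0.413 -0.668
outer loop
vertex 0.034 1.542 0.464
vertex 0.325 1.064 0.438
vertex -0.114 1.222 0.129
endloop
endfacet
facet normal -0.724 0.629 -0.281
outer loop
vertex 0.034 1.542 0.464
vertex -0.114 1.222 0.129
vertex -1.117 0.773 1.707
endloop
endfacet
facet normal -0.724 0.629 -0.281
outer loop
vertex -1.117 0.773 1.707
vertex -0.114 1.222 0.129
vertex -1.265 0.453 1.372
endloop
endfacet
facet normal -0.618 -0.414 0.668
outer loop
vertex -1.117 0.773 1.707
vertex -1.265 0.453 1.372
vertex -0.825 0.296 1.682
endloop
endfacet
facet normal 0.619 0.413 -0.668
outer loop
vertex -0.114 1.222 0.129
vertex 0.325 1.064 0.438
vertex 0.069 0.783 0.027
endloop
endfacet
facet normal -0.690 -0.122 -0.714
outer loop
vertex -0.114 1.222 0.129
vertex 0.069 0.783 0.027
vertex -1.265 0.453 1.372
endloop
endfacet
facet normal -0.689 -0.123 -0.714
outer loop
vertex -1.265 0.453 1.372
vertex 0.069 0.783 0.027
vertex -1.082 0.015 1.271
endloop
endfacet
facet normal -0.618 -0.413 0.669
outer loop
vertex -1.265 0.453 1.372
vertex -1.082 0.015 1.271
vertex -0.825 0.296 1.682
endloop
endfacet
facet normal 0.619 0.413 -0.668
outer loop
vertex 0.069 0.783 0.027
vertex 0.325 1.064 0.438
vertex 0.445 0.556 0.235
endloop
endfacet
facet normal -0.136 -0.782 -0.608
outer loop
vertex 0.069 0.783 0.027
vertex 0.445 0.556 0.235
vertex -1.082 0.015 1.271
endloop
endfacet
facet normal -0.135 -0.782 -0.608
outer loop
vertex -1.082 0.015 1.271
vertex 0.445 0.556 0.235
vertex -0.705 -0.212 1.479
endloop
endfacet
facet normal -0.618 -0.413 0.669
outer loop
vertex -1.082 0.015 1.271
vertex -0.705 -0.212 1.479
vertex -0.825 0.296 1.682
endloop
endfacet
facet normal 0.618 0.413 -0.668
outer loop
vertex 0.445 0.556 0.235
vertex 0.325 1.064 0.438
vertex 0.731 0.712 0.596
endloop
endfacet
facet normal 0.521 -0.852 -0.044
outer loop
vertex 0.445 0.556 0.235
vertex 0.731 0.712 0.596
vertex -0.705 -0.212 1.479
endloop
endfacet
facet normal 0.522 -0.852 -0.044
outer loop
vertex -0.705 -0.212 1.479
vertex 0.731 0.712 0.596
vertex -0.42 -0.056 1.839
endloop
endfacet
facet normal -0.618 -0.413 0.669
outer loop
vertex -0.705 -0.212 1.479
vertex -0.42 -0.056 1.839
vertex -0.825 0.296 1.682
endloop
endfacet
facet normal 0.619 0.413 -0.668
outer loop
vertex 0.731 0.712 0.596
vertex 0.325 1.064 0.438
vertex 0.711 1.133 0.838
endloop
endfacet
facet normal 0.784 -0.281 0.553
outer loop
vertex 0.731 0.712 0.596
vertex 0.711 1.133 0.838
vertex -0.42 -0.056 1.839
endloop
endfacet
facet normal 0.785 -0.282 0.552
outer loop
vertex -0.42 -0.056 1.839
vertex 0.711 1.133 0.838
vertex -0.439 0.365 2.081
endloop
endfacet
facet normal -0.618 -0.413 0.669
outer loop
vertex -0.42 -0.056 1.839
vertex -0.439 0.365 2.081
vertex -0.825 0.296 1.682
endloop
endfacet

endsolid


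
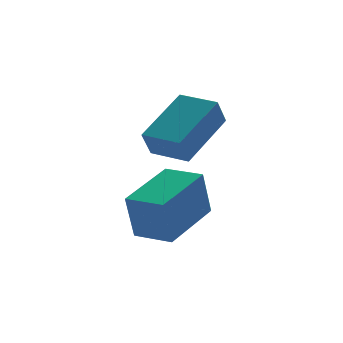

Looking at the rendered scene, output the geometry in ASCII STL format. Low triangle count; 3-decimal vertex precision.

solid 
facet normal -0.695 -0.682 -0.230
outer loop
vertex -3.252 -2.782 0.229
vertex -4.099 -1.905 0.188
vertex -2.965 -2.573 -1.26
endloop
endfacet
facet normal 0.695 -0.719 0.033
outer loop
vertex -1.541 -1.175 -0.788
vertex -3.252 -2.782 0.229
vertex -2.965 -2.573 -1.26
endloop
endfacet
facet normal -0.695 -0.682 -0.230
outer loop
vertex -2.965 -2.573 -1.26
vertex -4.099 -1.905 0.188
vertex -3.812 -1.696 -1.3
endloop
endfacet
facet normal 0.188 0.137 -0.973
outer loop
vertex -3.812 -1.696 -1.3
vertex -1.541 -1.175 -0.788
vertex -2.965 -2.573 -1.26
endloop
endfacet
facet normal -0.188 -0.136 0.973
outer loop
vertex -3.252 -2.782 0.229
vertex -2.675 -0.507 0.66
vertex -4.099 -1.905 0.188
endloop
endfacet
facet normal 0.695 -0.719 0.033
outer loop
vertex -1.828 -1.384 0.7
vertex -3.252 -2.782 0.229
vertex -1.541 -1.175 -0.788
endloop
endfacet
facet normal -0.188 -0.137 0.973
outer loop
vertex -1.828 -1.384 0.7
vertex -2.675 -0.507 0.66
vertex -3.252 -2.782 0.229
endloop
endfacet
facet normal -0.695 0.719 -0.033
outer loop
vertex -4.099 -1.905 0.188
vertex -2.675 -0.507 0.66
vertex -3.812 -1.696 -1.3
endloop
endfacet
facet normal 0.188 0.136 -0.973
outer loop
vertex -2.388 -0.298 -0.829
vertex -1.541 -1.175 -0.788
vertex -3.812 -1.696 -1.3
endloop
endfacet
facet normal -0.695 0.719 -0.033
outer loop
vertex -3.812 -1.696 -1.3
vertex -2.675 -0.507 0.66
vertex -2.388 -0.298 -0.829
endloop
endfacet
facet normal 0.695 0.682 0.230
outer loop
vertex -2.388 -0.298 -0.829
vertex -1.828 -1.384 0.7
vertex -1.541 -1.175 -0.788
endloop
endfacet
facet normal 0.695 0.682 0.230
outer loop
vertex -2.675 -0.507 0.66
vertex -1.828 -1.384 0.7
vertex -2.388 -0.298 -0.829
endloop
endfacet
facet normal -0.652 -0.568 -0.503
outer loop
vertex -2.638 -2.076 2.184
vertex -3.482 -1.156 2.239
vertex -2.307 -1.722 1.355
endloop
endfacet
facet normal 0.676 -0.736 -0.045
outer loop
vertex -0.978 -0.564 2.381
vertex -2.638 -2.076 2.184
vertex -2.307 -1.722 1.355
endloop
endfacet
facet normal -0.652 -0.568 -0.503
outer loop
vertex -2.307 -1.722 1.355
vertex -3.482 -1.156 2.239
vertex -3.151 -0.802 1.41
endloop
endfacet
facet normal 0.345 0.368 -0.863
outer loop
vertex -3.151 -0.802 1.41
vertex -0.978 -0.564 2.381
vertex -2.307 -1.722 1.355
endloop
endfacet
facet normal -0.345 -0.368 0.863
outer loop
vertex -2.638 -2.076 2.184
vertex -2.153 0.002 3.265
vertex -3.482 -1.156 2.239
endloop
endfacet
facet normal 0.676 -0.736 -0.045
outer loop
vertex -1.309 -0.918 3.21
vertex -2.638 -2.076 2.184
vertex -0.978 -0.564 2.381
endloop
endfacet
facet normal -0.345 -0.368 0.863
outer loop
vertex -1.309 -0.918 3.21
vertex -2.153 0.002 3.265
vertex -2.638 -2.076 2.184
endloop
endfacet
facet normal -0.676 0.736 0.045
outer loop
vertex -3.482 -1.156 2.239
vertex -2.153 0.002 3.265
vertex -3.151 -0.802 1.41
endloop
endfacet
facet normal 0.345 0.368 -0.863
outer loop
vertex -1.822 0.356 2.436
vertex -0.978 -0.564 2.381
vertex -3.151 -0.802 1.41
endloop
endfacet
facet normal -0.676 0.736 0.045
outer loop
vertex -3.151 -0.802 1.41
vertex -2.153 0.002 3.265
vertex -1.822 0.356 2.436
endloop
endfacet
facet normal 0.652 0.568 0.503
outer loop
vertex -1.822 0.356 2.436
vertex -1.309 -0.918 3.21
vertex -0.978 -0.564 2.381
endloop
endfacet
facet normal 0.652 0.568 0.503
outer loop
vertex -2.153 0.002 3.265
vertex -1.309 -0.918 3.21
vertex -1.822 0.356 2.436
endloop
endfacet

endsolid


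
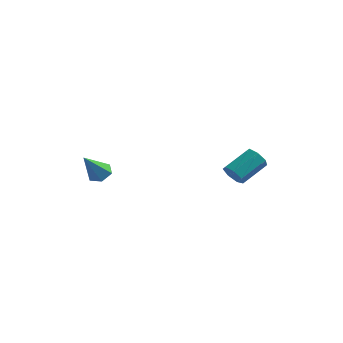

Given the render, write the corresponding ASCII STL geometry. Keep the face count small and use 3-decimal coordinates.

solid 
facet normal -0.359 -0.795 -0.489
outer loop
vertex 2.409 2.621 -1.773
vertex 1.848 2.588 -1.307
vertex 1.895 2.954 -1.937
endloop
endfacet
facet normal 0.462 0.303 -0.833
outer loop
vertex 2.409 2.621 -1.773
vertex 1.895 2.954 -1.937
vertex 3.052 4.045 -0.899
endloop
endfacet
facet normal 0.462 0.303 -0.833
outer loop
vertex 3.052 4.045 -0.899
vertex 1.895 2.954 -1.937
vertex 2.539 4.377 -1.063
endloop
endfacet
facet normal 0.359 0.796 0.488
outer loop
vertex 3.052 4.045 -0.899
vertex 2.539 4.377 -1.063
vertex 2.492 4.012 -0.433
endloop
endfacet
facet normal -0.359 -0.795 -0.489
outer loop
vertex 1.895 2.954 -1.937
vertex 1.848 2.588 -1.307
vertex 1.346 3.011 -1.626
endloop
endfacet
facet normal -0.346 0.600 -0.721
outer loop
vertex 1.895 2.954 -1.937
vertex 1.346 3.011 -1.626
vertex 2.539 4.377 -1.063
endloop
endfacet
facet normal -0.345 0.599 -0.722
outer loop
vertex 2.539 4.377 -1.063
vertex 1.346 3.011 -1.626
vertex 1.989 4.435 -0.752
endloop
endfacet
facet normal 0.360 0.795 0.488
outer loop
vertex 2.539 4.377 -1.063
vertex 1.989 4.435 -0.752
vertex 2.492 4.012 -0.433
endloop
endfacet
facet normal -0.360 -0.795 -0.488
outer loop
vertex 1.346 3.011 -1.626
vertex 1.848 2.588 -1.307
vertex 1.175 2.75 -1.075
endloop
endfacet
facet normal -0.893 0.444 -0.067
outer loop
vertex 1.346 3.011 -1.626
vertex 1.175 2.75 -1.075
vertex 1.989 4.435 -0.752
endloop
endfacet
facet normal -0.894 0.444 -0.065
outer loop
vertex 1.989 4.435 -0.752
vertex 1.175 2.75 -1.075
vertex 1.819 4.173 -0.201
endloop
endfacet
facet normal 0.359 0.795 0.489
outer loop
vertex 1.989 4.435 -0.752
vertex 1.819 4.173 -0.201
vertex 2.492 4.012 -0.433
endloop
endfacet
facet normal -0.360 -0.795 -0.488
outer loop
vertex 1.175 2.75 -1.075
vertex 1.848 2.588 -1.307
vertex 1.511 2.367 -0.699
endloop
endfacet
facet normal -0.767 -0.045 0.639
outer loop
vertex 1.175 2.75 -1.075
vertex 1.511 2.367 -0.699
vertex 1.819 4.173 -0.201
endloop
endfacet
facet normal -0.769 -0.045 0.638
outer loop
vertex 1.819 4.173 -0.201
vertex 1.511 2.367 -0.699
vertex 2.154 3.79 0.176
endloop
endfacet
facet normal 0.359 0.795 0.489
outer loop
vertex 1.819 4.173 -0.201
vertex 2.154 3.79 0.176
vertex 2.492 4.012 -0.433
endloop
endfacet
facet normal -0.358 -0.796 -0.488
outer loop
vertex 1.511 2.367 -0.699
vertex 1.848 2.588 -1.307
vertex 2.101 2.151 -0.78
endloop
endfacet
facet normal -0.065 -0.501 0.863
outer loop
vertex 1.511 2.367 -0.699
vertex 2.101 2.151 -0.78
vertex 2.154 3.79 0.176
endloop
endfacet
facet normal -0.064 -0.501 0.863
outer loop
vertex 2.154 3.79 0.176
vertex 2.101 2.151 -0.78
vertex 2.744 3.574 0.094
endloop
endfacet
facet normal 0.359 0.795 0.489
outer loop
vertex 2.154 3.79 0.176
vertex 2.744 3.574 0.094
vertex 2.492 4.012 -0.433
endloop
endfacet
facet normal -0.359 -0.796 -0.488
outer loop
vertex 2.101 2.151 -0.78
vertex 1.848 2.588 -1.307
vertex 2.501 2.264 -1.259
endloop
endfacet
facet normal 0.688 -0.579 0.438
outer loop
vertex 2.101 2.151 -0.78
vertex 2.501 2.264 -1.259
vertex 2.744 3.574 0.094
endloop
endfacet
facet normal 0.687 -0.580 0.438
outer loop
vertex 2.744 3.574 0.094
vertex 2.501 2.264 -1.259
vertex 3.144 3.687 -0.384
endloop
endfacet
facet normal 0.360 0.795 0.489
outer loop
vertex 2.744 3.574 0.094
vertex 3.144 3.687 -0.384
vertex 2.492 4.012 -0.433
endloop
endfacet
facet normal -0.359 -0.796 -0.488
outer loop
vertex 2.501 2.264 -1.259
vertex 1.848 2.588 -1.307
vertex 2.409 2.621 -1.773
endloop
endfacet
facet normal 0.922 -0.221 -0.318
outer loop
vertex 2.501 2.264 -1.259
vertex 2.409 2.621 -1.773
vertex 3.144 3.687 -0.384
endloop
endfacet
facet normal 0.922 -0.221 -0.318
outer loop
vertex 3.144 3.687 -0.384
vertex 2.409 2.621 -1.773
vertex 3.052 4.045 -0.899
endloop
endfacet
facet normal 0.360 0.795 0.488
outer loop
vertex 3.144 3.687 -0.384
vertex 3.052 4.045 -0.899
vertex 2.492 4.012 -0.433
endloop
endfacet
facet normal 0.108 0.612 -0.783
outer loop
vertex -2.479 -2.352 0.53
vertex -2.767 -2.835 0.113
vertex -3.172 -2.359 0.429
endloop
endfacet
facet normal -0.125 0.565 0.815
outer loop
vertex -2.479 -2.352 0.53
vertex -3.172 -2.359 0.429
vertex -2.973 -3.985 1.587
endloop
endfacet
facet normal 0.109 0.612 -0.783
outer loop
vertex -3.172 -2.359 0.429
vertex -2.767 -2.835 0.113
vertex -3.46 -2.841 0.012
endloop
endfacet
facet normal -0.895 0.181 0.408
outer loop
vertex -3.172 -2.359 0.429
vertex -3.46 -2.841 0.012
vertex -2.973 -3.985 1.587
endloop
endfacet
facet normal 0.109 0.610 -0.785
outer loop
vertex -3.46 -2.841 0.012
vertex -2.767 -2.835 0.113
vertex -3.056 -3.318 -0.303
endloop
endfacet
facet normal -0.804 -0.571 -0.166
outer loop
vertex -3.46 -2.841 0.012
vertex -3.056 -3.318 -0.303
vertex -2.973 -3.985 1.587
endloop
endfacet
facet normal 0.109 0.610 -0.785
outer loop
vertex -3.056 -3.318 -0.303
vertex -2.767 -2.835 0.113
vertex -2.363 -3.312 -0.202
endloop
endfacet
facet normal 0.057 -0.941 -0.334
outer loop
vertex -3.056 -3.318 -0.303
vertex -2.363 -3.312 -0.202
vertex -2.973 -3.985 1.587
endloop
endfacet
facet normal 0.110 0.611 -0.784
outer loop
vertex -2.363 -3.312 -0.202
vertex -2.767 -2.835 0.113
vertex -2.075 -2.829 0.215
endloop
endfacet
facet normal 0.828 -0.556 0.073
outer loop
vertex -2.363 -3.312 -0.202
vertex -2.075 -2.829 0.215
vertex -2.973 -3.985 1.587
endloop
endfacet
facet normal 0.110 0.611 -0.784
outer loop
vertex -2.075 -2.829 0.215
vertex -2.767 -2.835 0.113
vertex -2.479 -2.352 0.53
endloop
endfacet
facet normal 0.736 0.196 0.647
outer loop
vertex -2.075 -2.829 0.215
vertex -2.479 -2.352 0.53
vertex -2.973 -3.985 1.587
endloop
endfacet

endsolid


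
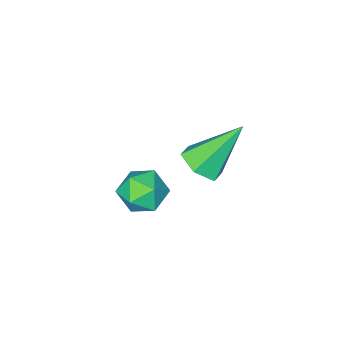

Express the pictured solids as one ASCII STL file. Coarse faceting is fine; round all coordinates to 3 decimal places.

solid 
facet normal -0.972 0.038 0.234
outer loop
vertex -0.258 1.588 -2.422
vertex -0.347 0.662 -2.642
vertex -0.122 0.921 -1.749
endloop
endfacet
facet normal -0.599 0.505 0.622
outer loop
vertex -0.258 1.588 -2.422
vertex -0.122 0.921 -1.749
vertex 0.463 1.676 -1.799
endloop
endfacet
facet normal -0.265 0.949 0.173
outer loop
vertex -0.258 1.588 -2.422
vertex 0.463 1.676 -1.799
vertex 0.601 1.883 -2.723
endloop
endfacet
facet normal -0.432 0.755 -0.493
outer loop
vertex -0.258 1.588 -2.422
vertex 0.601 1.883 -2.723
vertex 0.1 1.256 -3.244
endloop
endfacet
facet normal -0.869 0.192 -0.456
outer loop
vertex -0.258 1.588 -2.422
vertex 0.1 1.256 -3.244
vertex -0.347 0.662 -2.642
endloop
endfacet
facet normal -0.100 0.143 0.985
outer loop
vertex 0.463 1.676 -1.799
vertex -0.122 0.921 -1.749
vertex 0.82 0.804 -1.636
endloop
endfacet
facet normal -0.705 -0.613 0.356
outer loop
vertex -0.122 0.921 -1.749
vertex -0.347 0.662 -2.642
vertex 0.319 0.177 -2.157
endloop
endfacet
facet normal -0.540 -0.363 -0.759
outer loop
vertex -0.347 0.662 -2.642
vertex 0.1 1.256 -3.244
vertex 0.457 0.384 -3.081
endloop
endfacet
facet normal 0.166 0.548 -0.820
outer loop
vertex 0.1 1.256 -3.244
vertex 0.601 1.883 -2.723
vertex 1.042 1.139 -3.131
endloop
endfacet
facet normal 0.439 0.861 0.258
outer loop
vertex 0.601 1.883 -2.723
vertex 0.463 1.676 -1.799
vertex 1.267 1.398 -2.238
endloop
endfacet
facet normal 0.432 -0.755 0.493
outer loop
vertex 1.178 0.472 -2.458
vertex 0.82 0.804 -1.636
vertex 0.319 0.177 -2.157
endloop
endfacet
facet normal 0.265 -0.949 -0.173
outer loop
vertex 1.178 0.472 -2.458
vertex 0.319 0.177 -2.157
vertex 0.457 0.384 -3.081
endloop
endfacet
facet normal 0.599 -0.505 -0.622
outer loop
vertex 1.178 0.472 -2.458
vertex 0.457 0.384 -3.081
vertex 1.042 1.139 -3.131
endloop
endfacet
facet normal 0.972 -0.038 -0.234
outer loop
vertex 1.178 0.472 -2.458
vertex 1.042 1.139 -3.131
vertex 1.267 1.398 -2.238
endloop
endfacet
facet normal 0.869 -0.192 0.456
outer loop
vertex 1.178 0.472 -2.458
vertex 1.267 1.398 -2.238
vertex 0.82 0.804 -1.636
endloop
endfacet
facet normal -0.166 -0.548 0.820
outer loop
vertex 0.319 0.177 -2.157
vertex 0.82 0.804 -1.636
vertex -0.122 0.921 -1.749
endloop
endfacet
facet normal -0.439 -0.861 -0.258
outer loop
vertex 0.457 0.384 -3.081
vertex 0.319 0.177 -2.157
vertex -0.347 0.662 -2.642
endloop
endfacet
facet normal 0.100 -0.143 -0.985
outer loop
vertex 1.042 1.139 -3.131
vertex 0.457 0.384 -3.081
vertex 0.1 1.256 -3.244
endloop
endfacet
facet normal 0.705 0.613 -0.356
outer loop
vertex 1.267 1.398 -2.238
vertex 1.042 1.139 -3.131
vertex 0.601 1.883 -2.723
endloop
endfacet
facet normal 0.540 0.363 0.759
outer loop
vertex 0.82 0.804 -1.636
vertex 1.267 1.398 -2.238
vertex 0.463 1.676 -1.799
endloop
endfacet
facet normal 0.568 -0.260 -0.781
outer loop
vertex 0.293 2.847 1.049
vertex -0.239 3.24 0.531
vertex 0.409 3.658 0.863
endloop
endfacet
facet normal 0.586 0.101 0.804
outer loop
vertex 0.293 2.847 1.049
vertex 0.409 3.658 0.863
vertex -1.461 3.8 2.209
endloop
endfacet
facet normal 0.568 -0.261 -0.781
outer loop
vertex 0.409 3.658 0.863
vertex -0.239 3.24 0.531
vertex -0.123 4.05 0.345
endloop
endfacet
facet normal 0.315 0.884 0.345
outer loop
vertex 0.409 3.658 0.863
vertex -0.123 4.05 0.345
vertex -1.461 3.8 2.209
endloop
endfacet
facet normal 0.568 -0.261 -0.781
outer loop
vertex -0.123 4.05 0.345
vertex -0.239 3.24 0.531
vertex -0.771 3.632 0.013
endloop
endfacet
facet normal -0.452 0.867 -0.209
outer loop
vertex -0.123 4.05 0.345
vertex -0.771 3.632 0.013
vertex -1.461 3.8 2.209
endloop
endfacet
facet normal 0.568 -0.261 -0.781
outer loop
vertex -0.771 3.632 0.013
vertex -0.239 3.24 0.531
vertex -0.888 2.821 0.199
endloop
endfacet
facet normal -0.950 0.067 -0.304
outer loop
vertex -0.771 3.632 0.013
vertex -0.888 2.821 0.199
vertex -1.461 3.8 2.209
endloop
endfacet
facet normal 0.568 -0.261 -0.781
outer loop
vertex -0.888 2.821 0.199
vertex -0.239 3.24 0.531
vertex -0.356 2.429 0.717
endloop
endfacet
facet normal -0.680 -0.717 0.155
outer loop
vertex -0.888 2.821 0.199
vertex -0.356 2.429 0.717
vertex -1.461 3.8 2.209
endloop
endfacet
facet normal 0.568 -0.261 -0.781
outer loop
vertex -0.356 2.429 0.717
vertex -0.239 3.24 0.531
vertex 0.293 2.847 1.049
endloop
endfacet
facet normal 0.088 -0.700 0.709
outer loop
vertex -0.356 2.429 0.717
vertex 0.293 2.847 1.049
vertex -1.461 3.8 2.209
endloop
endfacet

endsolid


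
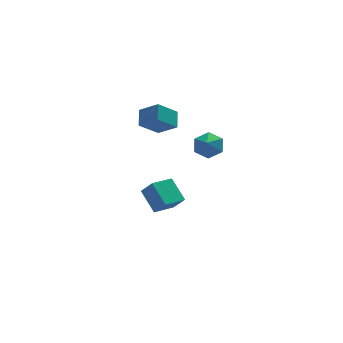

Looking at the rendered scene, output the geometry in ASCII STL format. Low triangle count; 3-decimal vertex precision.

solid 
facet normal 0.346 0.628 -0.697
outer loop
vertex 4.146 -1.469 3.575
vertex 3.293 -1.436 3.182
vertex 3.526 -0.82 3.852
endloop
endfacet
facet normal 0.298 -0.119 0.947
outer loop
vertex 4.146 -1.469 3.575
vertex 3.526 -0.82 3.852
vertex 2.947 -2.064 3.878
endloop
endfacet
facet normal 0.346 0.628 -0.697
outer loop
vertex 3.526 -0.82 3.852
vertex 3.293 -1.436 3.182
vertex 2.673 -0.787 3.459
endloop
endfacet
facet normal -0.403 0.206 0.892
outer loop
vertex 3.526 -0.82 3.852
vertex 2.673 -0.787 3.459
vertex 2.947 -2.064 3.878
endloop
endfacet
facet normal 0.346 0.628 -0.697
outer loop
vertex 2.673 -0.787 3.459
vertex 3.293 -1.436 3.182
vertex 2.44 -1.403 2.788
endloop
endfacet
facet normal -0.920 -0.071 0.385
outer loop
vertex 2.673 -0.787 3.459
vertex 2.44 -1.403 2.788
vertex 2.947 -2.064 3.878
endloop
endfacet
facet normal 0.346 0.628 -0.697
outer loop
vertex 2.44 -1.403 2.788
vertex 3.293 -1.436 3.182
vertex 3.061 -2.052 2.511
endloop
endfacet
facet normal -0.735 -0.675 -0.067
outer loop
vertex 2.44 -1.403 2.788
vertex 3.061 -2.052 2.511
vertex 2.947 -2.064 3.878
endloop
endfacet
facet normal 0.345 0.629 -0.697
outer loop
vertex 3.061 -2.052 2.511
vertex 3.293 -1.436 3.182
vertex 3.914 -2.085 2.904
endloop
endfacet
facet normal -0.033 -0.999 -0.012
outer loop
vertex 3.061 -2.052 2.511
vertex 3.914 -2.085 2.904
vertex 2.947 -2.064 3.878
endloop
endfacet
facet normal 0.345 0.629 -0.697
outer loop
vertex 3.914 -2.085 2.904
vertex 3.293 -1.436 3.182
vertex 4.146 -1.469 3.575
endloop
endfacet
facet normal 0.483 -0.722 0.495
outer loop
vertex 3.914 -2.085 2.904
vertex 4.146 -1.469 3.575
vertex 2.947 -2.064 3.878
endloop
endfacet
facet normal -0.592 0.575 -0.565
outer loop
vertex 0.208 2.018 3.37
vertex 0.563 3.016 4.014
vertex 1.488 2.265 2.279
endloop
endfacet
facet normal -0.286 -0.806 -0.518
outer loop
vertex 2.377 1.404 3.126
vertex 0.208 2.018 3.37
vertex 1.488 2.265 2.279
endloop
endfacet
facet normal -0.593 0.575 -0.565
outer loop
vertex 1.488 2.265 2.279
vertex 0.563 3.016 4.014
vertex 1.843 3.264 2.923
endloop
endfacet
facet normal 0.753 0.146 -0.642
outer loop
vertex 1.843 3.264 2.923
vertex 2.377 1.404 3.126
vertex 1.488 2.265 2.279
endloop
endfacet
facet normal -0.753 -0.146 0.642
outer loop
vertex 0.208 2.018 3.37
vertex 1.452 2.155 4.861
vertex 0.563 3.016 4.014
endloop
endfacet
facet normal -0.286 -0.805 -0.519
outer loop
vertex 1.097 1.156 4.217
vertex 0.208 2.018 3.37
vertex 2.377 1.404 3.126
endloop
endfacet
facet normal -0.753 -0.146 0.642
outer loop
vertex 1.097 1.156 4.217
vertex 1.452 2.155 4.861
vertex 0.208 2.018 3.37
endloop
endfacet
facet normal 0.286 0.806 0.519
outer loop
vertex 0.563 3.016 4.014
vertex 1.452 2.155 4.861
vertex 1.843 3.264 2.923
endloop
endfacet
facet normal 0.753 0.146 -0.642
outer loop
vertex 2.732 2.402 3.77
vertex 2.377 1.404 3.126
vertex 1.843 3.264 2.923
endloop
endfacet
facet normal 0.287 0.805 0.519
outer loop
vertex 1.843 3.264 2.923
vertex 1.452 2.155 4.861
vertex 2.732 2.402 3.77
endloop
endfacet
facet normal 0.592 -0.575 0.564
outer loop
vertex 2.732 2.402 3.77
vertex 1.097 1.156 4.217
vertex 2.377 1.404 3.126
endloop
endfacet
facet normal 0.592 -0.575 0.565
outer loop
vertex 1.452 2.155 4.861
vertex 1.097 1.156 4.217
vertex 2.732 2.402 3.77
endloop
endfacet
facet normal -0.896 -0.390 0.213
outer loop
vertex 1.301 2.894 -2.618
vertex 0.783 3.525 -3.642
vertex 1.666 1.482 -3.674
endloop
endfacet
facet normal 0.396 -0.482 0.782
outer loop
vertex 3.117 2.115 -4.018
vertex 1.301 2.894 -2.618
vertex 1.666 1.482 -3.674
endloop
endfacet
facet normal -0.896 -0.391 0.212
outer loop
vertex 1.666 1.482 -3.674
vertex 0.783 3.525 -3.642
vertex 1.148 2.114 -4.698
endloop
endfacet
facet normal 0.203 -0.784 -0.587
outer loop
vertex 1.148 2.114 -4.698
vertex 3.117 2.115 -4.018
vertex 1.666 1.482 -3.674
endloop
endfacet
facet normal -0.203 0.784 0.586
outer loop
vertex 1.301 2.894 -2.618
vertex 2.234 4.158 -3.986
vertex 0.783 3.525 -3.642
endloop
endfacet
facet normal 0.395 -0.483 0.781
outer loop
vertex 2.752 3.526 -2.962
vertex 1.301 2.894 -2.618
vertex 3.117 2.115 -4.018
endloop
endfacet
facet normal -0.203 0.784 0.586
outer loop
vertex 2.752 3.526 -2.962
vertex 2.234 4.158 -3.986
vertex 1.301 2.894 -2.618
endloop
endfacet
facet normal -0.396 0.482 -0.781
outer loop
vertex 0.783 3.525 -3.642
vertex 2.234 4.158 -3.986
vertex 1.148 2.114 -4.698
endloop
endfacet
facet normal 0.203 -0.785 -0.586
outer loop
vertex 2.599 2.746 -5.042
vertex 3.117 2.115 -4.018
vertex 1.148 2.114 -4.698
endloop
endfacet
facet normal -0.395 0.482 -0.782
outer loop
vertex 1.148 2.114 -4.698
vertex 2.234 4.158 -3.986
vertex 2.599 2.746 -5.042
endloop
endfacet
facet normal 0.896 0.391 -0.212
outer loop
vertex 2.599 2.746 -5.042
vertex 2.752 3.526 -2.962
vertex 3.117 2.115 -4.018
endloop
endfacet
facet normal 0.896 0.390 -0.212
outer loop
vertex 2.234 4.158 -3.986
vertex 2.752 3.526 -2.962
vertex 2.599 2.746 -5.042
endloop
endfacet

endsolid


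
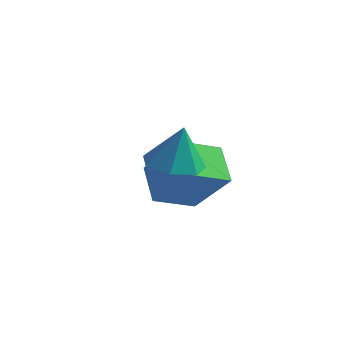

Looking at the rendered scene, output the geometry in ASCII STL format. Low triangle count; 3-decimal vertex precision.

solid 
facet normal -0.704 -0.034 -0.709
outer loop
vertex -1.682 2.353 -2.728
vertex -1.193 3.861 -3.285
vertex -0.613 1.627 -3.754
endloop
endfacet
facet normal -0.291 -0.897 0.331
outer loop
vertex 0.893 1.699 -2.235
vertex -1.682 2.353 -2.728
vertex -0.613 1.627 -3.754
endloop
endfacet
facet normal -0.704 -0.034 -0.709
outer loop
vertex -0.613 1.627 -3.754
vertex -1.193 3.861 -3.285
vertex -0.124 3.135 -4.311
endloop
endfacet
facet normal 0.648 -0.440 -0.622
outer loop
vertex -0.124 3.135 -4.311
vertex 0.893 1.699 -2.235
vertex -0.613 1.627 -3.754
endloop
endfacet
facet normal -0.648 0.440 0.622
outer loop
vertex -1.682 2.353 -2.728
vertex 0.313 3.933 -1.766
vertex -1.193 3.861 -3.285
endloop
endfacet
facet normal -0.291 -0.897 0.331
outer loop
vertex -0.176 2.425 -1.209
vertex -1.682 2.353 -2.728
vertex 0.893 1.699 -2.235
endloop
endfacet
facet normal -0.648 0.440 0.622
outer loop
vertex -0.176 2.425 -1.209
vertex 0.313 3.933 -1.766
vertex -1.682 2.353 -2.728
endloop
endfacet
facet normal 0.291 0.897 -0.331
outer loop
vertex -1.193 3.861 -3.285
vertex 0.313 3.933 -1.766
vertex -0.124 3.135 -4.311
endloop
endfacet
facet normal 0.648 -0.440 -0.622
outer loop
vertex 1.382 3.207 -2.792
vertex 0.893 1.699 -2.235
vertex -0.124 3.135 -4.311
endloop
endfacet
facet normal 0.291 0.897 -0.331
outer loop
vertex -0.124 3.135 -4.311
vertex 0.313 3.933 -1.766
vertex 1.382 3.207 -2.792
endloop
endfacet
facet normal 0.704 0.034 0.709
outer loop
vertex 1.382 3.207 -2.792
vertex -0.176 2.425 -1.209
vertex 0.893 1.699 -2.235
endloop
endfacet
facet normal 0.704 0.034 0.709
outer loop
vertex 0.313 3.933 -1.766
vertex -0.176 2.425 -1.209
vertex 1.382 3.207 -2.792
endloop
endfacet
facet normal -0.216 -0.055 -0.975
outer loop
vertex 3.103 -0.443 -1.133
vertex 2.127 -0.393 -0.92
vertex 2.765 0.355 -1.103
endloop
endfacet
facet normal 0.886 0.364 0.287
outer loop
vertex 3.103 -0.443 -1.133
vertex 2.765 0.355 -1.103
vertex 2.473 -0.307 0.64
endloop
endfacet
facet normal -0.217 -0.054 -0.975
outer loop
vertex 2.765 0.355 -1.103
vertex 2.127 -0.393 -0.92
vertex 1.946 0.59 -0.934
endloop
endfacet
facet normal 0.327 0.864 0.383
outer loop
vertex 2.765 0.355 -1.103
vertex 1.946 0.59 -0.934
vertex 2.473 -0.307 0.64
endloop
endfacet
facet normal -0.216 -0.054 -0.975
outer loop
vertex 1.946 0.59 -0.934
vertex 2.127 -0.393 -0.92
vertex 1.264 0.084 -0.755
endloop
endfacet
facet normal -0.399 0.733 0.551
outer loop
vertex 1.946 0.59 -0.934
vertex 1.264 0.084 -0.755
vertex 2.473 -0.307 0.64
endloop
endfacet
facet normal -0.216 -0.054 -0.975
outer loop
vertex 1.264 0.084 -0.755
vertex 2.127 -0.393 -0.92
vertex 1.232 -0.781 -0.7
endloop
endfacet
facet normal -0.744 0.070 0.664
outer loop
vertex 1.264 0.084 -0.755
vertex 1.232 -0.781 -0.7
vertex 2.473 -0.307 0.64
endloop
endfacet
facet normal -0.216 -0.054 -0.975
outer loop
vertex 1.232 -0.781 -0.7
vertex 2.127 -0.393 -0.92
vertex 1.874 -1.354 -0.811
endloop
endfacet
facet normal -0.449 -0.626 0.637
outer loop
vertex 1.232 -0.781 -0.7
vertex 1.874 -1.354 -0.811
vertex 2.473 -0.307 0.64
endloop
endfacet
facet normal -0.215 -0.054 -0.975
outer loop
vertex 1.874 -1.354 -0.811
vertex 2.127 -0.393 -0.92
vertex 2.707 -1.204 -1.003
endloop
endfacet
facet normal 0.263 -0.831 0.491
outer loop
vertex 1.874 -1.354 -0.811
vertex 2.707 -1.204 -1.003
vertex 2.473 -0.307 0.64
endloop
endfacet
facet normal -0.216 -0.054 -0.975
outer loop
vertex 2.707 -1.204 -1.003
vertex 2.127 -0.393 -0.92
vertex 3.103 -0.443 -1.133
endloop
endfacet
facet normal 0.858 -0.389 0.335
outer loop
vertex 2.707 -1.204 -1.003
vertex 3.103 -0.443 -1.133
vertex 2.473 -0.307 0.64
endloop
endfacet

endsolid
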